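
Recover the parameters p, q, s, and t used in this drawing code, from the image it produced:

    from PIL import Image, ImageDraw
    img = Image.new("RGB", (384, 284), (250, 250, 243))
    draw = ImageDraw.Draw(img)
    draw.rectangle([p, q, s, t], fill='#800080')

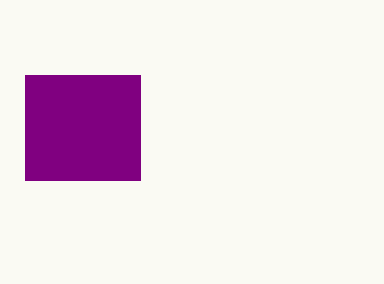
p = 25, q = 75, s = 140, t = 180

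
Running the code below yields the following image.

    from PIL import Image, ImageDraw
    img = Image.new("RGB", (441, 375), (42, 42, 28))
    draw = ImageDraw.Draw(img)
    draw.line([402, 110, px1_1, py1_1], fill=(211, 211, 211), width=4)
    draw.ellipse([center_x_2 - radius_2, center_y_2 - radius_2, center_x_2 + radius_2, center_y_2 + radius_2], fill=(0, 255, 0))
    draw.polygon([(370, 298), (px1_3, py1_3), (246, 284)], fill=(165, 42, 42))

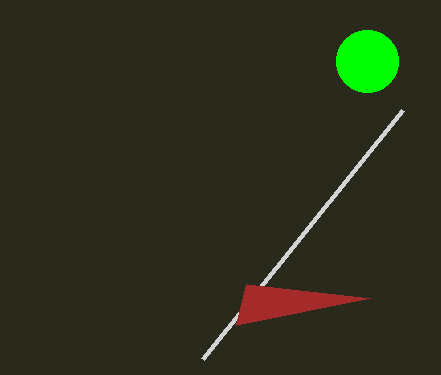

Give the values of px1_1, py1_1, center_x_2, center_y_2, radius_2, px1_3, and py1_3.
px1_1 = 202
py1_1 = 359
center_x_2 = 367
center_y_2 = 61
radius_2 = 31
px1_3 = 236
py1_3 = 325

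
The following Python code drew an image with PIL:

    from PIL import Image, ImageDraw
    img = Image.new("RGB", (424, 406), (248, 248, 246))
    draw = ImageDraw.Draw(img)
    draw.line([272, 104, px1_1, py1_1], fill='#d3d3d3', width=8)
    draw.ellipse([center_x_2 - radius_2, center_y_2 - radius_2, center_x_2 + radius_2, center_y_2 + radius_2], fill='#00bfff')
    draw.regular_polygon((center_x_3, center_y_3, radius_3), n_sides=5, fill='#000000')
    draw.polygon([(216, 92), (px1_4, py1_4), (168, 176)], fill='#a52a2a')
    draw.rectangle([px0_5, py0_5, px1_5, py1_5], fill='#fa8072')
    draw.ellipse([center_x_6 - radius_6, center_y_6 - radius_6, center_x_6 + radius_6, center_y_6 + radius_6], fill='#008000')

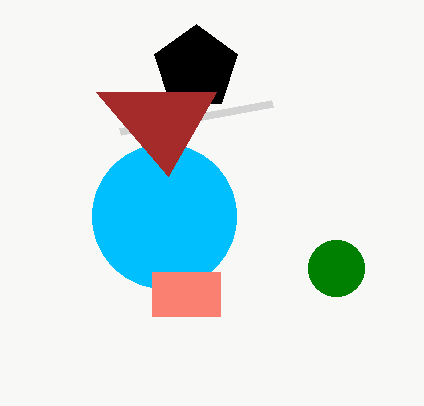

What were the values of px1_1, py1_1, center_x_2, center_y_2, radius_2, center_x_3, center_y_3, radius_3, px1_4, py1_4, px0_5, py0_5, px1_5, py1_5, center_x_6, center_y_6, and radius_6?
px1_1 = 120, py1_1 = 132, center_x_2 = 164, center_y_2 = 216, radius_2 = 72, center_x_3 = 196, center_y_3 = 68, radius_3 = 44, px1_4 = 96, py1_4 = 92, px0_5 = 152, py0_5 = 272, px1_5 = 220, py1_5 = 316, center_x_6 = 336, center_y_6 = 268, radius_6 = 28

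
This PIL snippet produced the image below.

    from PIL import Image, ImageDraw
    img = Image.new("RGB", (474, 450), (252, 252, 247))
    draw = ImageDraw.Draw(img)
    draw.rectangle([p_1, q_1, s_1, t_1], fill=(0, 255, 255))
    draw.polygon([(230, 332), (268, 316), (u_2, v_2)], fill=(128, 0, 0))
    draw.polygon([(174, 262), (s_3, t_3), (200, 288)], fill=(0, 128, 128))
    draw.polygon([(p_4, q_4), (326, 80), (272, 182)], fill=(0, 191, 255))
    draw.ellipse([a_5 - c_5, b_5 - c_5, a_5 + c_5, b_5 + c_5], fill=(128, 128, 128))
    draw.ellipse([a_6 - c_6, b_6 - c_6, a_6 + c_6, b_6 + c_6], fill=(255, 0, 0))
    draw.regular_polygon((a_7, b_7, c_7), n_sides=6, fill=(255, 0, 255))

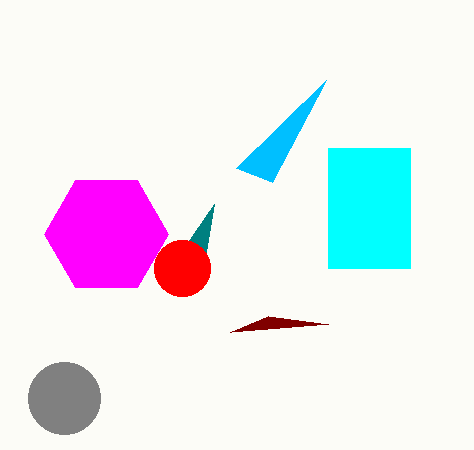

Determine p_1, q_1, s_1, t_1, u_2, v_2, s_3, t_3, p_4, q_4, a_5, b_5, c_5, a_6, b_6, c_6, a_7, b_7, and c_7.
p_1 = 328
q_1 = 148
s_1 = 410
t_1 = 268
u_2 = 328
v_2 = 324
s_3 = 214
t_3 = 204
p_4 = 236
q_4 = 168
a_5 = 64
b_5 = 398
c_5 = 36
a_6 = 182
b_6 = 268
c_6 = 28
a_7 = 106
b_7 = 234
c_7 = 62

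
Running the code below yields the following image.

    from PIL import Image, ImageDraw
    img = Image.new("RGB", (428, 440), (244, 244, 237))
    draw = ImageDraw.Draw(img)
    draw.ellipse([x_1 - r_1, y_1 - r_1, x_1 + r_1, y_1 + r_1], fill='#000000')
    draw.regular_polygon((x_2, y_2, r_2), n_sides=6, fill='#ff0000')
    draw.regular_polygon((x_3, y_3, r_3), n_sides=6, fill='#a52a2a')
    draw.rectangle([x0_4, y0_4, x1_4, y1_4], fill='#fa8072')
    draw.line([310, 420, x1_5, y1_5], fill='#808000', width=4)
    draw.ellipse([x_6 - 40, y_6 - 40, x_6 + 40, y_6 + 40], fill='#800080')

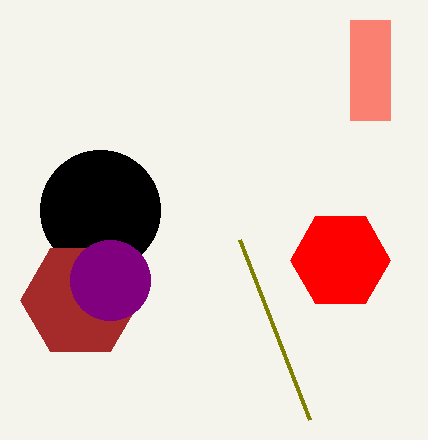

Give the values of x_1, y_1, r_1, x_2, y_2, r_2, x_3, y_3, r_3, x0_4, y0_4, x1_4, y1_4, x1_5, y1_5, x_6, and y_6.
x_1 = 100, y_1 = 210, r_1 = 60, x_2 = 340, y_2 = 260, r_2 = 50, x_3 = 80, y_3 = 300, r_3 = 60, x0_4 = 350, y0_4 = 20, x1_4 = 390, y1_4 = 120, x1_5 = 240, y1_5 = 240, x_6 = 110, y_6 = 280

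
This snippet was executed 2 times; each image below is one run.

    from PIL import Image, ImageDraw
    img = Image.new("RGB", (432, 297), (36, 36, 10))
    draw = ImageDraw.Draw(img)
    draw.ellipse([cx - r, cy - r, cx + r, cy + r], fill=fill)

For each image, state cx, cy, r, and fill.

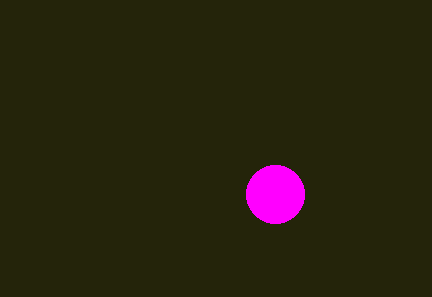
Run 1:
cx = 275, cy = 194, r = 29, fill = 'magenta'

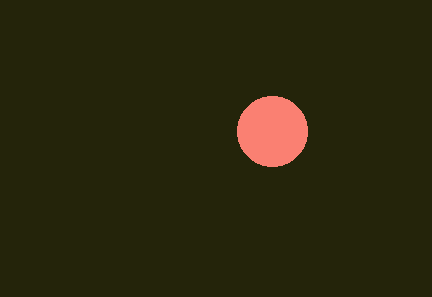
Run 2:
cx = 272, cy = 131, r = 35, fill = 'salmon'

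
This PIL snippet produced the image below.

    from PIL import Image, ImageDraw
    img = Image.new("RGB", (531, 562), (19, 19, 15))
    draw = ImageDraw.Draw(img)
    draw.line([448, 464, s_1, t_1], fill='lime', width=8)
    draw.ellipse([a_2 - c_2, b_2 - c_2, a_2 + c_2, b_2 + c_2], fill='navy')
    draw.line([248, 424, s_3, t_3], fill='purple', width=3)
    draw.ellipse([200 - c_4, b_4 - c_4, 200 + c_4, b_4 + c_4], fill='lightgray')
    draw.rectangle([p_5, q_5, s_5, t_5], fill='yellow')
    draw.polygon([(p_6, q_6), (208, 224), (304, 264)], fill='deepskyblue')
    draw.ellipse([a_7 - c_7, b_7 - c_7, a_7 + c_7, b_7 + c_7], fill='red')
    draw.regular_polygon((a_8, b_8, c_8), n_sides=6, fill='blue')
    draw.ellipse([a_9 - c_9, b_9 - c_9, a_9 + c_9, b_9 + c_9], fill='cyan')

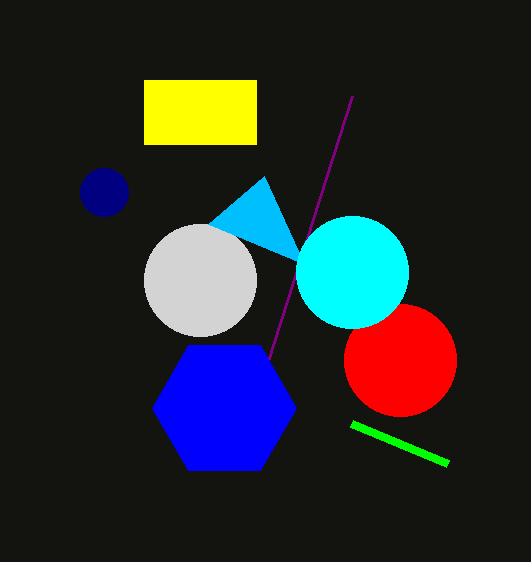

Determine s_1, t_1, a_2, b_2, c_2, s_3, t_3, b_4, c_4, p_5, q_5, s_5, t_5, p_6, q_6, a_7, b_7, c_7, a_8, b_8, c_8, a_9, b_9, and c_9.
s_1 = 352; t_1 = 424; a_2 = 104; b_2 = 192; c_2 = 24; s_3 = 352; t_3 = 96; b_4 = 280; c_4 = 56; p_5 = 144; q_5 = 80; s_5 = 256; t_5 = 144; p_6 = 264; q_6 = 176; a_7 = 400; b_7 = 360; c_7 = 56; a_8 = 224; b_8 = 408; c_8 = 72; a_9 = 352; b_9 = 272; c_9 = 56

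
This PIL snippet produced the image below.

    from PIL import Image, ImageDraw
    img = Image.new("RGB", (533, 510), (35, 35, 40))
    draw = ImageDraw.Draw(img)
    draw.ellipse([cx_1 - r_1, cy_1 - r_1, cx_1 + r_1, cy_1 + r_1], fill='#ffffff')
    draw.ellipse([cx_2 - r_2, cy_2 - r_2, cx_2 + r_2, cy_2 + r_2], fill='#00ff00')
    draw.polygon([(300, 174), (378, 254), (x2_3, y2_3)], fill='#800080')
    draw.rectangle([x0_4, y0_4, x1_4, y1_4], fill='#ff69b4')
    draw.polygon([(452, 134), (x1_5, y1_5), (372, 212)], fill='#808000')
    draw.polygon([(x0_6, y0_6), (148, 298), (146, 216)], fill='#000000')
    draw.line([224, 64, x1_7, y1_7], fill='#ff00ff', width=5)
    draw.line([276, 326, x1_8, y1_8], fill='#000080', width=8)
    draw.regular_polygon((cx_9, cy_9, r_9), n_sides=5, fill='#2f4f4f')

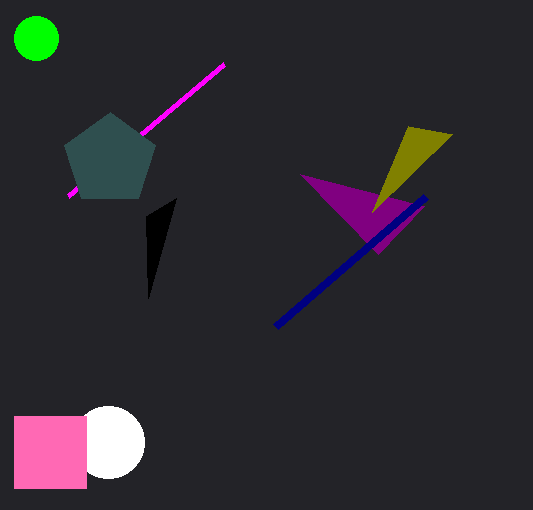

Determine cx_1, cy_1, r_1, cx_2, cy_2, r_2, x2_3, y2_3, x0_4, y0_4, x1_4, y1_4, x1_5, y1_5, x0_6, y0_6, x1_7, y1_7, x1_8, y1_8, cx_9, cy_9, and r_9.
cx_1 = 108; cy_1 = 442; r_1 = 36; cx_2 = 36; cy_2 = 38; r_2 = 22; x2_3 = 424; y2_3 = 206; x0_4 = 14; y0_4 = 416; x1_4 = 86; y1_4 = 488; x1_5 = 408; y1_5 = 126; x0_6 = 176; y0_6 = 198; x1_7 = 68; y1_7 = 196; x1_8 = 426; y1_8 = 196; cx_9 = 110; cy_9 = 160; r_9 = 48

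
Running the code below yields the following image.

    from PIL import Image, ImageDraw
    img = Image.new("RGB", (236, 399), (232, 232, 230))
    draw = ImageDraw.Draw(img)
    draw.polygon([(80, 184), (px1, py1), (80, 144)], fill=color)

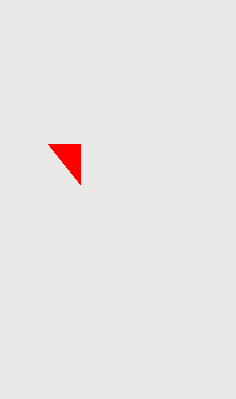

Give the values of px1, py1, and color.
px1 = 48, py1 = 144, color = 'red'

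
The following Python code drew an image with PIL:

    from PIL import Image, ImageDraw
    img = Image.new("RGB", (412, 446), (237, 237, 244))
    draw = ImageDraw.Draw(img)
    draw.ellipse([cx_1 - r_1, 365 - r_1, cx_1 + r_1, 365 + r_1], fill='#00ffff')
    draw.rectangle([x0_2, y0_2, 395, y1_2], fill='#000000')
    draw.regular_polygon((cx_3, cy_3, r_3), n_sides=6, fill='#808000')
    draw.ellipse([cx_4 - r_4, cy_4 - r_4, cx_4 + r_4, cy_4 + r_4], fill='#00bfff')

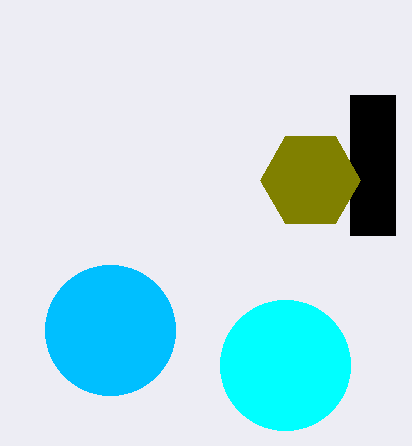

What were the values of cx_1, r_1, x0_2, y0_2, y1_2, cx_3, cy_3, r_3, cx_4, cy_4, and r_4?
cx_1 = 285
r_1 = 65
x0_2 = 350
y0_2 = 95
y1_2 = 235
cx_3 = 310
cy_3 = 180
r_3 = 50
cx_4 = 110
cy_4 = 330
r_4 = 65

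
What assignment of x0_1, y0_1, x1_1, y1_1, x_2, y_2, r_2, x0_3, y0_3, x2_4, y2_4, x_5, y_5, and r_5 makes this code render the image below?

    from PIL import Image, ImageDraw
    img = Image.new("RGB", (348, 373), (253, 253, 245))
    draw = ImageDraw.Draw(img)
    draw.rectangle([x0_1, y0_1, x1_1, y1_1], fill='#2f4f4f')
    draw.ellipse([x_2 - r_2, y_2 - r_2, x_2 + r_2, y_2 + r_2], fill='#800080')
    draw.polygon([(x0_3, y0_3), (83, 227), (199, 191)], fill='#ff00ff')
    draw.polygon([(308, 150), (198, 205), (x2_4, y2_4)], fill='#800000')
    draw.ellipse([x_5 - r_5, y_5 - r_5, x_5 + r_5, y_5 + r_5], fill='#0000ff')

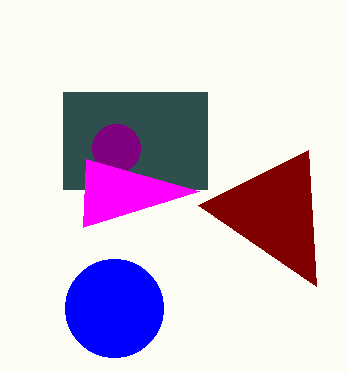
x0_1 = 63
y0_1 = 92
x1_1 = 207
y1_1 = 189
x_2 = 116
y_2 = 148
r_2 = 24
x0_3 = 86
y0_3 = 159
x2_4 = 316
y2_4 = 286
x_5 = 114
y_5 = 308
r_5 = 49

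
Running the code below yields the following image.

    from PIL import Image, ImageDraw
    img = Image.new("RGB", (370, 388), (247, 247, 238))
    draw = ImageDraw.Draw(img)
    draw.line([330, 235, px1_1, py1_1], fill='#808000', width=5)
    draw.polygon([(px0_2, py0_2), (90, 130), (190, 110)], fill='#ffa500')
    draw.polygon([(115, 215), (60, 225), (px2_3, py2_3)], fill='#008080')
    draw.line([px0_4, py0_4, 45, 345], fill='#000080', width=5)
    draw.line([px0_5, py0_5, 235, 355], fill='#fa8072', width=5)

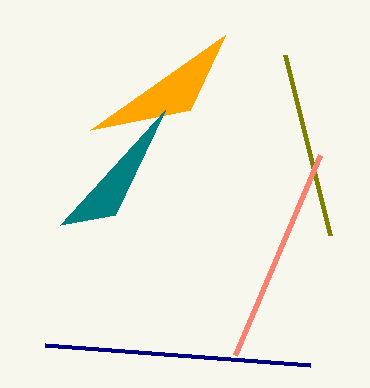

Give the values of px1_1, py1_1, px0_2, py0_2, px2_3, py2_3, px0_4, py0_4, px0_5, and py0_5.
px1_1 = 285
py1_1 = 55
px0_2 = 225
py0_2 = 35
px2_3 = 165
py2_3 = 110
px0_4 = 310
py0_4 = 365
px0_5 = 320
py0_5 = 155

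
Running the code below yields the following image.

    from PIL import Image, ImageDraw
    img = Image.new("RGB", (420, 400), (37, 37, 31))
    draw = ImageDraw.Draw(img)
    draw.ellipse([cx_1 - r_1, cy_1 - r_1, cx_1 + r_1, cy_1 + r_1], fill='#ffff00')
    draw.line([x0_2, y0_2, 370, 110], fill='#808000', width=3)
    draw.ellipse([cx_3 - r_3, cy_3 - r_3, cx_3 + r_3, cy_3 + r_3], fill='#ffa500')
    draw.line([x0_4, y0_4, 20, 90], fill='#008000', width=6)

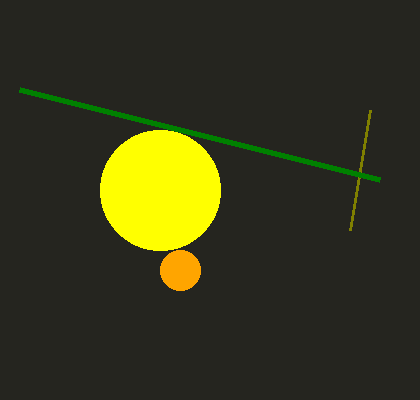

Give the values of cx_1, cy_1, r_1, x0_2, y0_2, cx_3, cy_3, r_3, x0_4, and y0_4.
cx_1 = 160; cy_1 = 190; r_1 = 60; x0_2 = 350; y0_2 = 230; cx_3 = 180; cy_3 = 270; r_3 = 20; x0_4 = 380; y0_4 = 180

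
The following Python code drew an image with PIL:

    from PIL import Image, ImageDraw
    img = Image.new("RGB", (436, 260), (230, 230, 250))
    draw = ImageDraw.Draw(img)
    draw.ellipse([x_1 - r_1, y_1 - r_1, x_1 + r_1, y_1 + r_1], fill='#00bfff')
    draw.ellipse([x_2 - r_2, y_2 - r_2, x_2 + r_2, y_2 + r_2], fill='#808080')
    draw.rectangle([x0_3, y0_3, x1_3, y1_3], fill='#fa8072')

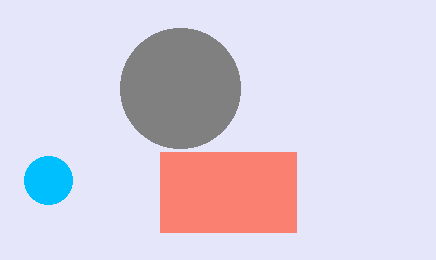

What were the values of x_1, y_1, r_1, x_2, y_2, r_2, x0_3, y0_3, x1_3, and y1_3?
x_1 = 48; y_1 = 180; r_1 = 24; x_2 = 180; y_2 = 88; r_2 = 60; x0_3 = 160; y0_3 = 152; x1_3 = 296; y1_3 = 232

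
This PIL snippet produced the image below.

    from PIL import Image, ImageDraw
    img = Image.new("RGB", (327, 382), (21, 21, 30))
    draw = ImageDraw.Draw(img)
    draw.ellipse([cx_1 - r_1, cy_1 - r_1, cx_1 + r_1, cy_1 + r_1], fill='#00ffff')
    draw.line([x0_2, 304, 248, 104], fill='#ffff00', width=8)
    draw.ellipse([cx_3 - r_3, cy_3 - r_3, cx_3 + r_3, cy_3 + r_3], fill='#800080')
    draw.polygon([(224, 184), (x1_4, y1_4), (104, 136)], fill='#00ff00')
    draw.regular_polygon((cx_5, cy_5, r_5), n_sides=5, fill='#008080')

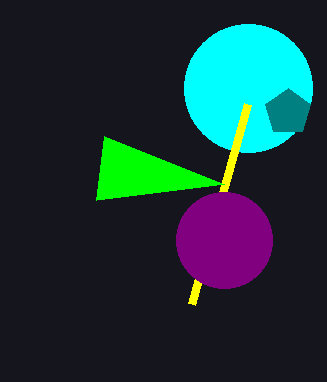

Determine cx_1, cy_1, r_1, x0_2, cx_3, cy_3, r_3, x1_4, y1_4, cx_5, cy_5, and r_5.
cx_1 = 248
cy_1 = 88
r_1 = 64
x0_2 = 192
cx_3 = 224
cy_3 = 240
r_3 = 48
x1_4 = 96
y1_4 = 200
cx_5 = 288
cy_5 = 112
r_5 = 24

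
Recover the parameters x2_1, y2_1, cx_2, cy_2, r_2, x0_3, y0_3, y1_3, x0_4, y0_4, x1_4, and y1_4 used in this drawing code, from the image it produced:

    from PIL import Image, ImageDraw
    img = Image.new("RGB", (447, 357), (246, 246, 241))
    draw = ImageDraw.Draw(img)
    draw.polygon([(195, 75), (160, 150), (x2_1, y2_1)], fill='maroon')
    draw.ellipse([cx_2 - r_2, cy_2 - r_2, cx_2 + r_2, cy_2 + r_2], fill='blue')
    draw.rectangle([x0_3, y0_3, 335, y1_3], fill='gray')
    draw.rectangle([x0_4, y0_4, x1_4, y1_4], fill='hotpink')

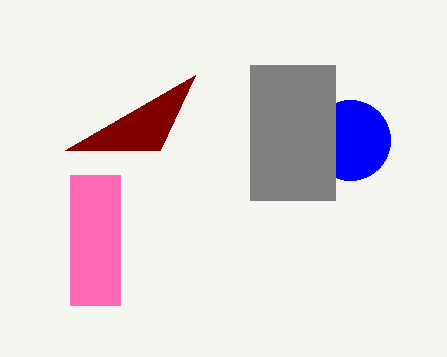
x2_1 = 65, y2_1 = 150, cx_2 = 350, cy_2 = 140, r_2 = 40, x0_3 = 250, y0_3 = 65, y1_3 = 200, x0_4 = 70, y0_4 = 175, x1_4 = 120, y1_4 = 305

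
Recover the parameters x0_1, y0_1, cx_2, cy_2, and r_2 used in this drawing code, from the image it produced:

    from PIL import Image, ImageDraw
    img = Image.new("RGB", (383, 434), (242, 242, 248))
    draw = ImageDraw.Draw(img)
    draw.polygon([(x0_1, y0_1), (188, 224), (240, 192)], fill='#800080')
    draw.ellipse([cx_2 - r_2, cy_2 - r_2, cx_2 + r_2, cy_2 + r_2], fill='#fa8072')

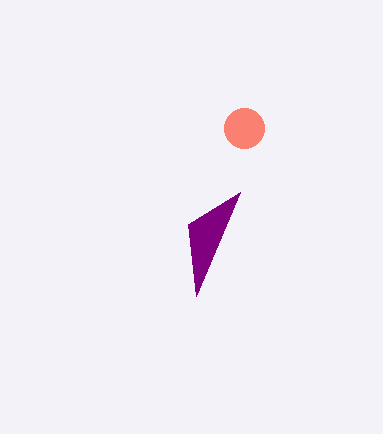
x0_1 = 196; y0_1 = 296; cx_2 = 244; cy_2 = 128; r_2 = 20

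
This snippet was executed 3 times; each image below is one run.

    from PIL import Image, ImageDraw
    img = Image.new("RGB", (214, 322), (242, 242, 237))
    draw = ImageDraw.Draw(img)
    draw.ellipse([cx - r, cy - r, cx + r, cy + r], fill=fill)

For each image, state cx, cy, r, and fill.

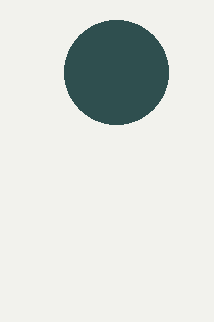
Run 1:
cx = 116
cy = 72
r = 52
fill = 'darkslategray'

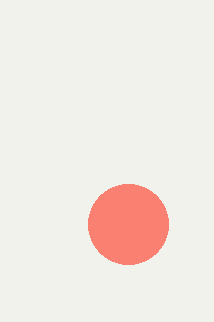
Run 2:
cx = 128; cy = 224; r = 40; fill = 'salmon'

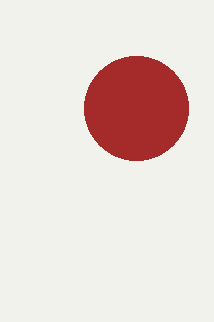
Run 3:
cx = 136; cy = 108; r = 52; fill = 'brown'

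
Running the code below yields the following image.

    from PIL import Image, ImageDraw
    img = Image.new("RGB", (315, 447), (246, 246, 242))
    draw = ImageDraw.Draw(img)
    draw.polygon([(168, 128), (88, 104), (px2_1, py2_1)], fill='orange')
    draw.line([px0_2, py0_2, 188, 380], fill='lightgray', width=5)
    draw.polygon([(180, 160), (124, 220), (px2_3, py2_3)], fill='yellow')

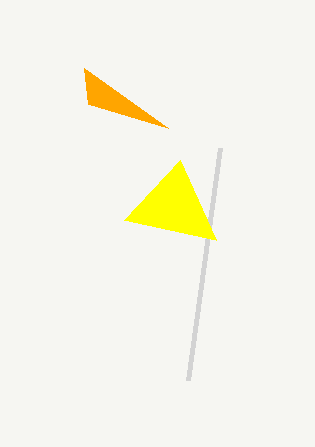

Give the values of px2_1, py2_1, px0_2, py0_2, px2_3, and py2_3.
px2_1 = 84; py2_1 = 68; px0_2 = 220; py0_2 = 148; px2_3 = 216; py2_3 = 240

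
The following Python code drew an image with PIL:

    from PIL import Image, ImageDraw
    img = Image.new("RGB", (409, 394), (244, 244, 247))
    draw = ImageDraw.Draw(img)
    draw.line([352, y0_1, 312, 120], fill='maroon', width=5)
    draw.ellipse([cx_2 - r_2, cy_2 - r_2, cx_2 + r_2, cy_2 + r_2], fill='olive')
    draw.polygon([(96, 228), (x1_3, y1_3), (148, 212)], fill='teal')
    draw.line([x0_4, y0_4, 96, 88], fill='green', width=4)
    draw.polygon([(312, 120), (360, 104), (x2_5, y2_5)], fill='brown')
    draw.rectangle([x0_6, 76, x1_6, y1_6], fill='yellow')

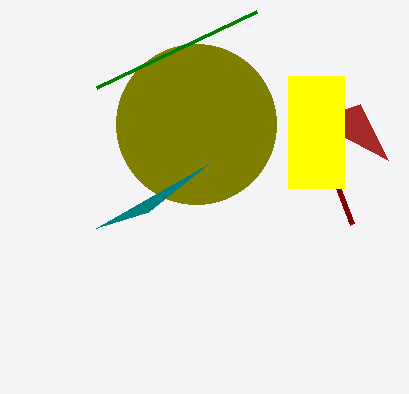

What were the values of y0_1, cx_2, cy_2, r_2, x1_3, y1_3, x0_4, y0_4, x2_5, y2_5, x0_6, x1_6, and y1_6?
y0_1 = 224; cx_2 = 196; cy_2 = 124; r_2 = 80; x1_3 = 208; y1_3 = 164; x0_4 = 256; y0_4 = 12; x2_5 = 388; y2_5 = 160; x0_6 = 288; x1_6 = 344; y1_6 = 188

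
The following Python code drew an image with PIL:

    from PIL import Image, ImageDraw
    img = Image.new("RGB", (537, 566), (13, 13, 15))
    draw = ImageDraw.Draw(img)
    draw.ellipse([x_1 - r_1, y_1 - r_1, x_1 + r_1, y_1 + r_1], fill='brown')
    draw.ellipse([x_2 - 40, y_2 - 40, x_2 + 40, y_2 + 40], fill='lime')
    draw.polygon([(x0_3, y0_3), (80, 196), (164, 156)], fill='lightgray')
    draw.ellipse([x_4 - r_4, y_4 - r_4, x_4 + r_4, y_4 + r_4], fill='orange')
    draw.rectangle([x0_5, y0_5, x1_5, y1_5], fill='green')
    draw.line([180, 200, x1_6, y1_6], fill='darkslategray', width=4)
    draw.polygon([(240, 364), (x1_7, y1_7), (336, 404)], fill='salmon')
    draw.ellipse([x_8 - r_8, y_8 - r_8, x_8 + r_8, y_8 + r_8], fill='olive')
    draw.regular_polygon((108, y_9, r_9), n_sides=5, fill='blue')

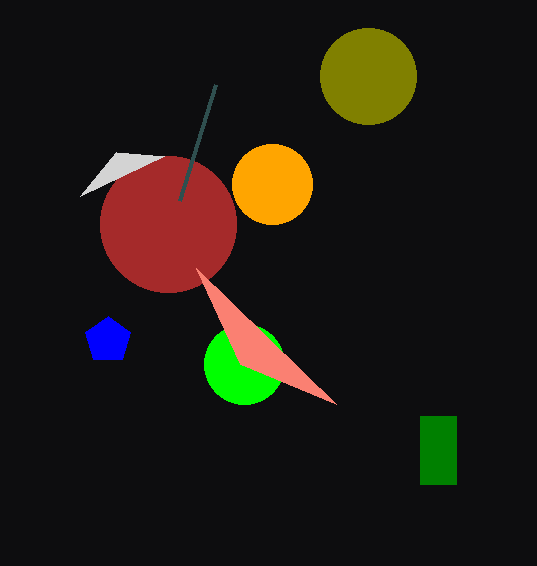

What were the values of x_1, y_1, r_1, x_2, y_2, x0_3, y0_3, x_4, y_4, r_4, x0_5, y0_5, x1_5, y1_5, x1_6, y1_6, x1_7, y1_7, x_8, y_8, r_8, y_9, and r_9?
x_1 = 168
y_1 = 224
r_1 = 68
x_2 = 244
y_2 = 364
x0_3 = 116
y0_3 = 152
x_4 = 272
y_4 = 184
r_4 = 40
x0_5 = 420
y0_5 = 416
x1_5 = 456
y1_5 = 484
x1_6 = 216
y1_6 = 84
x1_7 = 196
y1_7 = 268
x_8 = 368
y_8 = 76
r_8 = 48
y_9 = 340
r_9 = 24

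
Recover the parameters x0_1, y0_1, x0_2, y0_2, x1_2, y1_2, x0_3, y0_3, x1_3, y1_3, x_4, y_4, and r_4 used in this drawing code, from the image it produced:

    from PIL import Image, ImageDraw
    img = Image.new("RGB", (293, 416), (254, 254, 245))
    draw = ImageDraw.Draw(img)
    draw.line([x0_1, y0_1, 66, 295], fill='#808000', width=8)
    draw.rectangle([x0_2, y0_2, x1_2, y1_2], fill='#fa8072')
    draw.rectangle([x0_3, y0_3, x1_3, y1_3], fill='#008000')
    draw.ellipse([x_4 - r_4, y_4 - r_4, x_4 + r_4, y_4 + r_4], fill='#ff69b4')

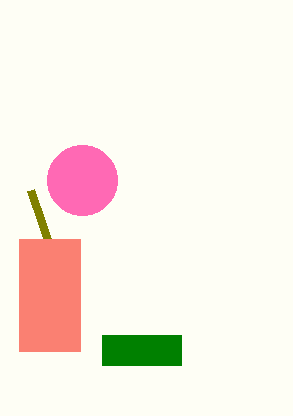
x0_1 = 30, y0_1 = 190, x0_2 = 19, y0_2 = 239, x1_2 = 80, y1_2 = 351, x0_3 = 102, y0_3 = 335, x1_3 = 181, y1_3 = 365, x_4 = 82, y_4 = 180, r_4 = 35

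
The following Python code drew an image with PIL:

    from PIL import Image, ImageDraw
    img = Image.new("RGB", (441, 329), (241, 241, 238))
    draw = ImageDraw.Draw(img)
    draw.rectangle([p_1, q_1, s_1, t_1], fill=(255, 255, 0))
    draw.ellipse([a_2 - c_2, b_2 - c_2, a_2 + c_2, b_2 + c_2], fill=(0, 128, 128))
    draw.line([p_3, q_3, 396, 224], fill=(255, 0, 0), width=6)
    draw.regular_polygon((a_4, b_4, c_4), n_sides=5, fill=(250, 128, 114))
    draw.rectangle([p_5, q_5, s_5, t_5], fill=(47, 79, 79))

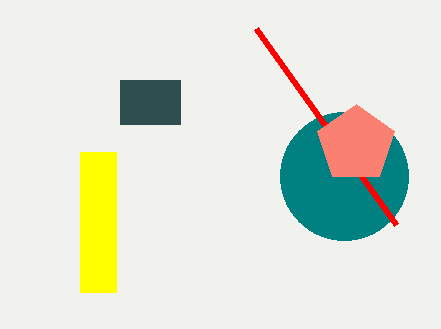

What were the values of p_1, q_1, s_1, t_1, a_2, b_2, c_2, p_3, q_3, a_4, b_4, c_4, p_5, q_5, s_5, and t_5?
p_1 = 80, q_1 = 152, s_1 = 116, t_1 = 292, a_2 = 344, b_2 = 176, c_2 = 64, p_3 = 256, q_3 = 28, a_4 = 356, b_4 = 144, c_4 = 40, p_5 = 120, q_5 = 80, s_5 = 180, t_5 = 124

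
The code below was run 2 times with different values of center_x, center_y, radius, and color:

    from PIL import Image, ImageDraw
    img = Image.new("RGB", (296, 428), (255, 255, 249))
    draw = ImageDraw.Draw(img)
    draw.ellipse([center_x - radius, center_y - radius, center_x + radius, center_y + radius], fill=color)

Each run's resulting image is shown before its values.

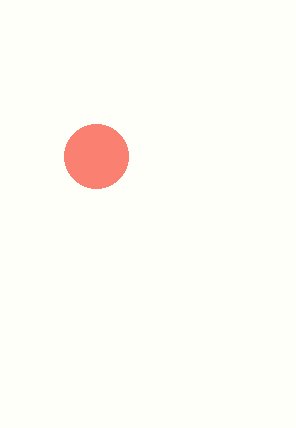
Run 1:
center_x = 96, center_y = 156, radius = 32, color = 'salmon'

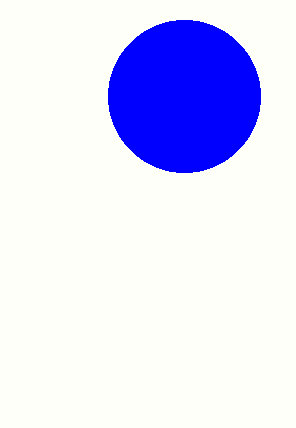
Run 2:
center_x = 184, center_y = 96, radius = 76, color = 'blue'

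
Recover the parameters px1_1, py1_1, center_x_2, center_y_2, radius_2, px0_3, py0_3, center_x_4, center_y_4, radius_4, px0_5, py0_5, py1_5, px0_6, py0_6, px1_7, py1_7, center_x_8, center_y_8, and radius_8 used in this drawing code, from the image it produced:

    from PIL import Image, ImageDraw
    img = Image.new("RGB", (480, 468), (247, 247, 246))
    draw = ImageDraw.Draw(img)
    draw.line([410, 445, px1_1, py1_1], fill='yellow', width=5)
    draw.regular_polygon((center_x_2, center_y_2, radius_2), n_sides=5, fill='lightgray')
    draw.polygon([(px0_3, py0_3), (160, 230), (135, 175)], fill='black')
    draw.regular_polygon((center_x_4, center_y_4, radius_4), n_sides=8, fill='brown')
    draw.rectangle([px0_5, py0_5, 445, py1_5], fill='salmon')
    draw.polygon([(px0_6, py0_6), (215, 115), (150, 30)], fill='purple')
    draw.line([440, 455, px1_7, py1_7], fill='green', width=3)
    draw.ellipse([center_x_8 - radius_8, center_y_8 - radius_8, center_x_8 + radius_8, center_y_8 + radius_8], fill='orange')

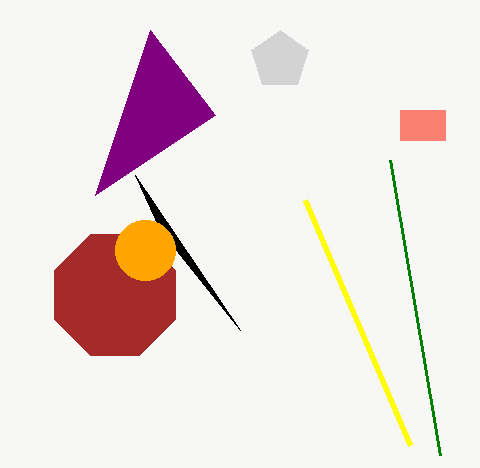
px1_1 = 305
py1_1 = 200
center_x_2 = 280
center_y_2 = 60
radius_2 = 30
px0_3 = 240
py0_3 = 330
center_x_4 = 115
center_y_4 = 295
radius_4 = 65
px0_5 = 400
py0_5 = 110
py1_5 = 140
px0_6 = 95
py0_6 = 195
px1_7 = 390
py1_7 = 160
center_x_8 = 145
center_y_8 = 250
radius_8 = 30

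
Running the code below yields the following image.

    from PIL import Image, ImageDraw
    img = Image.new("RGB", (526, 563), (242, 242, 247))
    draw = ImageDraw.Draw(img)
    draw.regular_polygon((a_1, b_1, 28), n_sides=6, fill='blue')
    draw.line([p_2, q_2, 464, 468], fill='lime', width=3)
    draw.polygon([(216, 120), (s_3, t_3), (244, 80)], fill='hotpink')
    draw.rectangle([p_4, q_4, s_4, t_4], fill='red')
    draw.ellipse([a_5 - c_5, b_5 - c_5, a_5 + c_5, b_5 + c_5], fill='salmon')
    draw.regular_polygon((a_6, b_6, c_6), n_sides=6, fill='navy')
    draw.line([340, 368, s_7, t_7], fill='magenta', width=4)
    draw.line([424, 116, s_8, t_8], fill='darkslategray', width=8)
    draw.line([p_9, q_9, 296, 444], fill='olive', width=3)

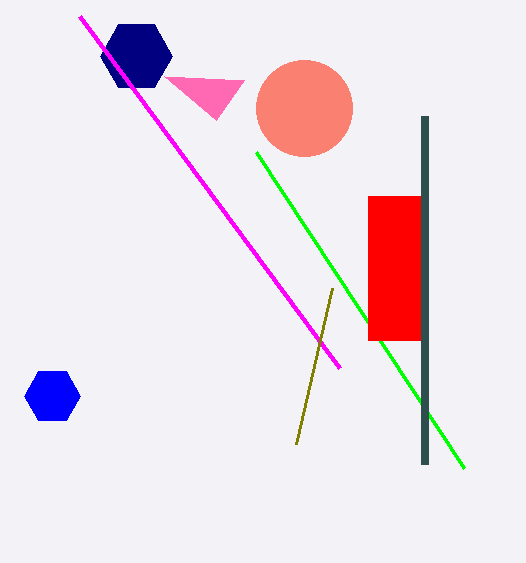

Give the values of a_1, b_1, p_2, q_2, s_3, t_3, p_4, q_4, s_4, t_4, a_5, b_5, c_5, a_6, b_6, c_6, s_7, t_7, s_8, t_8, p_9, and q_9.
a_1 = 52, b_1 = 396, p_2 = 256, q_2 = 152, s_3 = 164, t_3 = 76, p_4 = 368, q_4 = 196, s_4 = 420, t_4 = 340, a_5 = 304, b_5 = 108, c_5 = 48, a_6 = 136, b_6 = 56, c_6 = 36, s_7 = 80, t_7 = 16, s_8 = 424, t_8 = 464, p_9 = 332, q_9 = 288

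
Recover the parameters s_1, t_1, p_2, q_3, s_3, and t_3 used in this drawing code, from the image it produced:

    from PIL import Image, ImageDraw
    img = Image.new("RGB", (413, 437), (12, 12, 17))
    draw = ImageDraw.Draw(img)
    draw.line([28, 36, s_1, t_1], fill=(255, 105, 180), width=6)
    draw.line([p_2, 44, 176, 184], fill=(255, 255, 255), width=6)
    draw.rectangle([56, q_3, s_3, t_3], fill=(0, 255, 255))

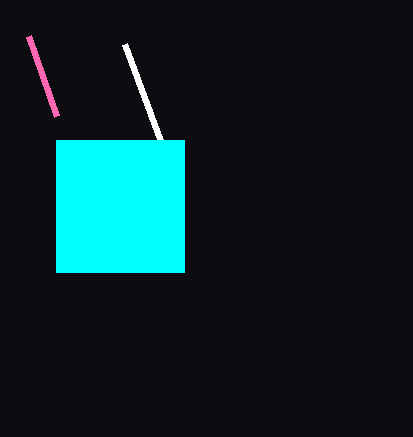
s_1 = 56
t_1 = 116
p_2 = 124
q_3 = 140
s_3 = 184
t_3 = 272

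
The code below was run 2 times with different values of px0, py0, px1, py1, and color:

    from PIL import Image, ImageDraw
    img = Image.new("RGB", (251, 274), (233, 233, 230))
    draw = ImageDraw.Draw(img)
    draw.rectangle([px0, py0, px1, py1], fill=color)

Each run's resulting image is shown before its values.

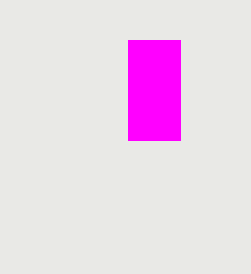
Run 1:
px0 = 128
py0 = 40
px1 = 180
py1 = 140
color = 'magenta'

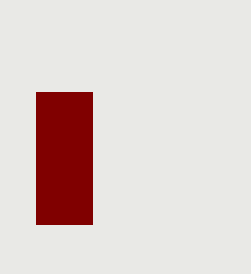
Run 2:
px0 = 36
py0 = 92
px1 = 92
py1 = 224
color = 'maroon'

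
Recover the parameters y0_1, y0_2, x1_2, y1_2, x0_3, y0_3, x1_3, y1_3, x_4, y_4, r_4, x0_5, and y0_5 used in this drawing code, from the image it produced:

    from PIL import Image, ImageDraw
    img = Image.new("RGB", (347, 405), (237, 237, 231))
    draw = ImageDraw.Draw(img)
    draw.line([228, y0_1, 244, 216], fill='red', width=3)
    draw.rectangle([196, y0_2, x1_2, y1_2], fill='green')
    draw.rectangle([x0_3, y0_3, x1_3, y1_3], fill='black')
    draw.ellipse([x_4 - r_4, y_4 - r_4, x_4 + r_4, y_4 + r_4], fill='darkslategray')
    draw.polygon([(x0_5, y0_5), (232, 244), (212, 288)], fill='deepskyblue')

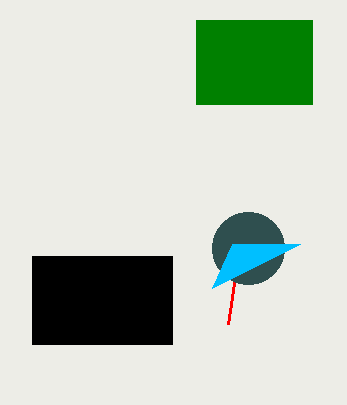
y0_1 = 324; y0_2 = 20; x1_2 = 312; y1_2 = 104; x0_3 = 32; y0_3 = 256; x1_3 = 172; y1_3 = 344; x_4 = 248; y_4 = 248; r_4 = 36; x0_5 = 300; y0_5 = 244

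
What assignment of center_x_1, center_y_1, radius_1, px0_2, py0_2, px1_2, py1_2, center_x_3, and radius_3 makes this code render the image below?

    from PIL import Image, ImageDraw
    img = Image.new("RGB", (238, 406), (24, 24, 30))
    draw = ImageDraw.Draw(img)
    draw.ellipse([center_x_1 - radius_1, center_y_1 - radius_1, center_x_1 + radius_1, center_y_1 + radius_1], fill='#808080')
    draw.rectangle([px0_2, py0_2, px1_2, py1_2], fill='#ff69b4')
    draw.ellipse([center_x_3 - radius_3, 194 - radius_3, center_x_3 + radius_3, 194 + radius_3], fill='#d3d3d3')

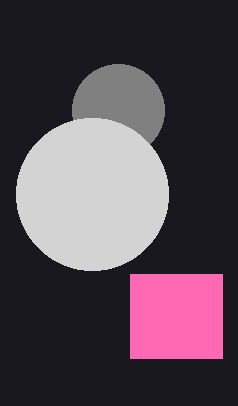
center_x_1 = 118, center_y_1 = 110, radius_1 = 46, px0_2 = 130, py0_2 = 274, px1_2 = 222, py1_2 = 358, center_x_3 = 92, radius_3 = 76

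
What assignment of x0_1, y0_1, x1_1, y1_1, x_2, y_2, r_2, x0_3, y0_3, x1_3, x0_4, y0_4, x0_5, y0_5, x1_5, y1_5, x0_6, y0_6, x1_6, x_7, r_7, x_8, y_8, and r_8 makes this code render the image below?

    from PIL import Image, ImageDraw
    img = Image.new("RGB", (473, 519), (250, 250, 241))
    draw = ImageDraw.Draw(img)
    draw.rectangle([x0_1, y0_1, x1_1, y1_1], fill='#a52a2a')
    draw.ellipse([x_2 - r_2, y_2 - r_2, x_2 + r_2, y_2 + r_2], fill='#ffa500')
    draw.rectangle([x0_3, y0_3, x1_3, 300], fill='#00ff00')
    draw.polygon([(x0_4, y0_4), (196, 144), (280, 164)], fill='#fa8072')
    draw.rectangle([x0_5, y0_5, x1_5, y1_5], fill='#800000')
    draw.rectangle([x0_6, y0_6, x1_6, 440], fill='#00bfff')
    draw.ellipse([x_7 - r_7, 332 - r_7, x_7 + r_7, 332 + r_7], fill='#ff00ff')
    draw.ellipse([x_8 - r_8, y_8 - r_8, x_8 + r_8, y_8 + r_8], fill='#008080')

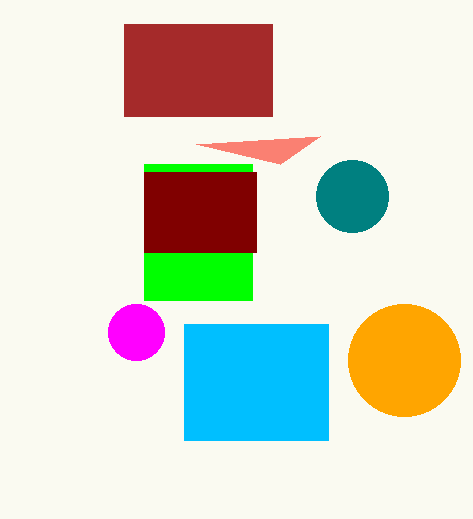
x0_1 = 124
y0_1 = 24
x1_1 = 272
y1_1 = 116
x_2 = 404
y_2 = 360
r_2 = 56
x0_3 = 144
y0_3 = 164
x1_3 = 252
x0_4 = 320
y0_4 = 136
x0_5 = 144
y0_5 = 172
x1_5 = 256
y1_5 = 252
x0_6 = 184
y0_6 = 324
x1_6 = 328
x_7 = 136
r_7 = 28
x_8 = 352
y_8 = 196
r_8 = 36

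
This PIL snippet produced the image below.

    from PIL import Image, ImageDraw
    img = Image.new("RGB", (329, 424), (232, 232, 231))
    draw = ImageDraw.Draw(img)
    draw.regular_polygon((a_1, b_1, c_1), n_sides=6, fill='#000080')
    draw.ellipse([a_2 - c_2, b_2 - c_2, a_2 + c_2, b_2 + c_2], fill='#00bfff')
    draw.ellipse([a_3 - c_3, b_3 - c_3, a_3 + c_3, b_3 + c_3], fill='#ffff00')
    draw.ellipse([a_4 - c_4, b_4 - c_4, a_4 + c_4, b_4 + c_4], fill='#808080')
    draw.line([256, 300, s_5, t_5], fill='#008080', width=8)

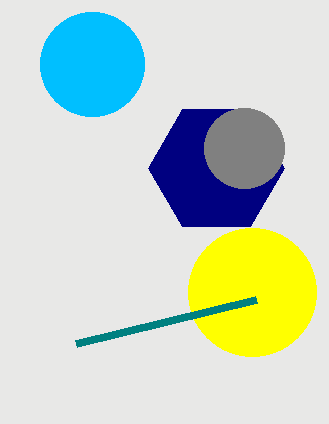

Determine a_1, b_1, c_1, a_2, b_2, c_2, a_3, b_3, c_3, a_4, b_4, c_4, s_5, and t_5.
a_1 = 216
b_1 = 168
c_1 = 68
a_2 = 92
b_2 = 64
c_2 = 52
a_3 = 252
b_3 = 292
c_3 = 64
a_4 = 244
b_4 = 148
c_4 = 40
s_5 = 76
t_5 = 344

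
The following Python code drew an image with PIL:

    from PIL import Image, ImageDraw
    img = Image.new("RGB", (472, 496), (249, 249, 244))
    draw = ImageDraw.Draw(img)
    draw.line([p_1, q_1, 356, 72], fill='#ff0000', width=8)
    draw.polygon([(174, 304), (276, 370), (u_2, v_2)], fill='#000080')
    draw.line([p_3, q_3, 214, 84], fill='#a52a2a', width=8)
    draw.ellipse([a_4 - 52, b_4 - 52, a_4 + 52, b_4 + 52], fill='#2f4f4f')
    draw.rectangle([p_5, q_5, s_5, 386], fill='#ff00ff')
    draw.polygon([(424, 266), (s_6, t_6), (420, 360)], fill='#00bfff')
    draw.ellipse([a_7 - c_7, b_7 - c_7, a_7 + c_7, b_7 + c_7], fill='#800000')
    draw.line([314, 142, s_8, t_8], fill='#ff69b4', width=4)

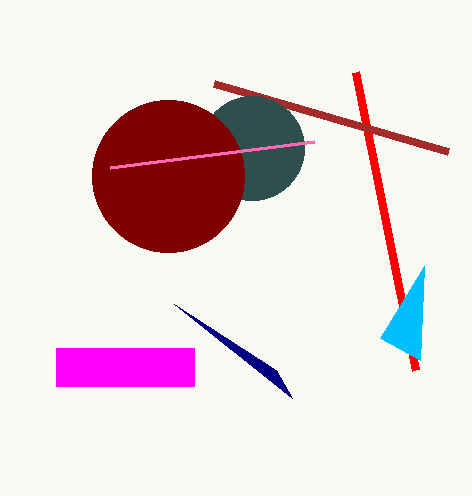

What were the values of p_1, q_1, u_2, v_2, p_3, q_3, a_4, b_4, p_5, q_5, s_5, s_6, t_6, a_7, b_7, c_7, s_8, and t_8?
p_1 = 416; q_1 = 370; u_2 = 292; v_2 = 398; p_3 = 448; q_3 = 152; a_4 = 252; b_4 = 148; p_5 = 56; q_5 = 348; s_5 = 194; s_6 = 380; t_6 = 338; a_7 = 168; b_7 = 176; c_7 = 76; s_8 = 110; t_8 = 168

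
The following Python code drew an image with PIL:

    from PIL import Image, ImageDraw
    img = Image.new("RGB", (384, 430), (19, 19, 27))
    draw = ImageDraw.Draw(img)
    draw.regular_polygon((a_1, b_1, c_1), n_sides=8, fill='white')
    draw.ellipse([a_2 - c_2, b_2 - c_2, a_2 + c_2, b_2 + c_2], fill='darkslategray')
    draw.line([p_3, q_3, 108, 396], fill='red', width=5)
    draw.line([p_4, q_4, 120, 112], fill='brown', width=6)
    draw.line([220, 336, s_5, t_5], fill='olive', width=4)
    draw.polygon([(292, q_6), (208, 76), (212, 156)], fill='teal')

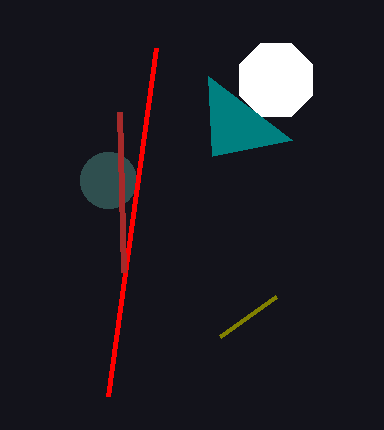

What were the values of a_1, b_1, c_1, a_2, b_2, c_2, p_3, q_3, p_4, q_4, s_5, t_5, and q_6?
a_1 = 276; b_1 = 80; c_1 = 40; a_2 = 108; b_2 = 180; c_2 = 28; p_3 = 156; q_3 = 48; p_4 = 124; q_4 = 272; s_5 = 276; t_5 = 296; q_6 = 140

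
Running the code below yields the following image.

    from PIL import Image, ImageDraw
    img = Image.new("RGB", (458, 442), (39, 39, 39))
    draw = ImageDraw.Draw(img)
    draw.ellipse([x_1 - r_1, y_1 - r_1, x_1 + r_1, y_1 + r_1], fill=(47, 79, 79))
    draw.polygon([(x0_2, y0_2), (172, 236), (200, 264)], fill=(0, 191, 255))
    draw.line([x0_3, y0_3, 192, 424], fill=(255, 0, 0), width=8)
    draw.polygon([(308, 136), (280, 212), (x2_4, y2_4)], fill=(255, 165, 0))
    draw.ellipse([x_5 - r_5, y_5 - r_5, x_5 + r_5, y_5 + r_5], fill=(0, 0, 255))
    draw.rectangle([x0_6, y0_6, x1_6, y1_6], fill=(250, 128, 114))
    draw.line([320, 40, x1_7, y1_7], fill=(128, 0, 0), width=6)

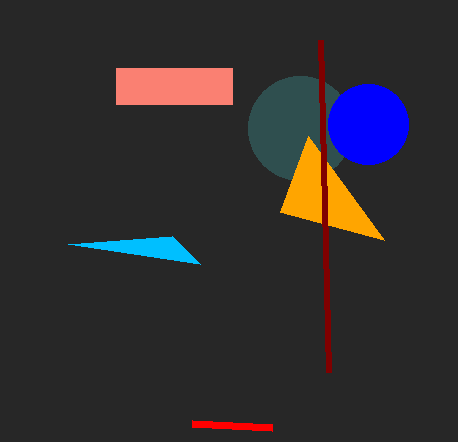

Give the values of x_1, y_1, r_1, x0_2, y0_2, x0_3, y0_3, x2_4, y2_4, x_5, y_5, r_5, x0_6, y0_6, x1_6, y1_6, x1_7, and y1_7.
x_1 = 300; y_1 = 128; r_1 = 52; x0_2 = 68; y0_2 = 244; x0_3 = 272; y0_3 = 428; x2_4 = 384; y2_4 = 240; x_5 = 368; y_5 = 124; r_5 = 40; x0_6 = 116; y0_6 = 68; x1_6 = 232; y1_6 = 104; x1_7 = 328; y1_7 = 372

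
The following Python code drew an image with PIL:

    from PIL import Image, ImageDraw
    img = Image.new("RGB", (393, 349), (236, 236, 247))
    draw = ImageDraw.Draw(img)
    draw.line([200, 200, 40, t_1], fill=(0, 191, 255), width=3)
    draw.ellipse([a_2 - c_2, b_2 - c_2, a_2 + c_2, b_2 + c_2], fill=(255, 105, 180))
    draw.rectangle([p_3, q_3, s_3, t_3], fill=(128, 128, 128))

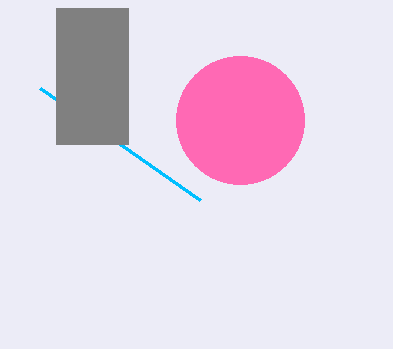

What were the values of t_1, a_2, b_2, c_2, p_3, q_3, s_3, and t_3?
t_1 = 88, a_2 = 240, b_2 = 120, c_2 = 64, p_3 = 56, q_3 = 8, s_3 = 128, t_3 = 144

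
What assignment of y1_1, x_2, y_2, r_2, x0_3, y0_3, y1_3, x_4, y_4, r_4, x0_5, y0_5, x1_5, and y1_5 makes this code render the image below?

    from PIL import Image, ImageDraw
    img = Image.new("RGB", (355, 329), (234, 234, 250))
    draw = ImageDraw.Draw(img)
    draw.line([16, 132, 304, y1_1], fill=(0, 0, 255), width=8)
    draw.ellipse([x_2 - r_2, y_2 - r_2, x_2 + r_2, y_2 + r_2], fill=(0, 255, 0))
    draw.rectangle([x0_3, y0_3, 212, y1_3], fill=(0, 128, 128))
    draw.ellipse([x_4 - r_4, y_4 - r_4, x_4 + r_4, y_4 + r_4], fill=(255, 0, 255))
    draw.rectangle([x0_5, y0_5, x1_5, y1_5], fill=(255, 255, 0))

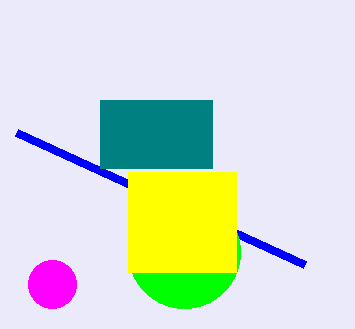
y1_1 = 264
x_2 = 184
y_2 = 252
r_2 = 56
x0_3 = 100
y0_3 = 100
y1_3 = 168
x_4 = 52
y_4 = 284
r_4 = 24
x0_5 = 128
y0_5 = 172
x1_5 = 236
y1_5 = 272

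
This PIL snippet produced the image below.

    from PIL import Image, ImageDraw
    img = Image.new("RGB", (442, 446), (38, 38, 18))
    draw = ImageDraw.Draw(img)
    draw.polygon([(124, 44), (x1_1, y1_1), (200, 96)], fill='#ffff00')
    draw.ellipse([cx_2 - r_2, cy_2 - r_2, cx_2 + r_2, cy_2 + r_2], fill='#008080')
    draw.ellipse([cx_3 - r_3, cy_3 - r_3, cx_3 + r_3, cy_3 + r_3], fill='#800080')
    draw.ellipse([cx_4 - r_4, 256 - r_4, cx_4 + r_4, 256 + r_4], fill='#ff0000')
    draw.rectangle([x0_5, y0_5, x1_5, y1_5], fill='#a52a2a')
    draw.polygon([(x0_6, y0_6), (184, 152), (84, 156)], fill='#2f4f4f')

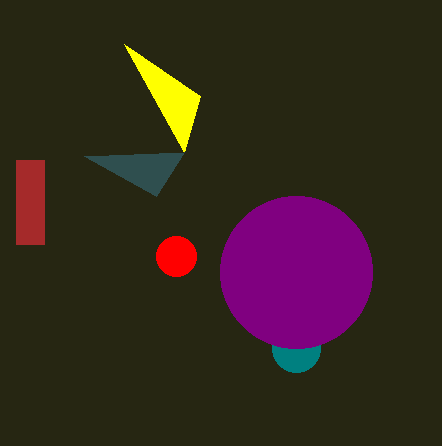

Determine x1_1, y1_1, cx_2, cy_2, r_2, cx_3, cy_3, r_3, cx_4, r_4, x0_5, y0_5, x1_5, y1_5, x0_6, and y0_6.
x1_1 = 184, y1_1 = 152, cx_2 = 296, cy_2 = 348, r_2 = 24, cx_3 = 296, cy_3 = 272, r_3 = 76, cx_4 = 176, r_4 = 20, x0_5 = 16, y0_5 = 160, x1_5 = 44, y1_5 = 244, x0_6 = 156, y0_6 = 196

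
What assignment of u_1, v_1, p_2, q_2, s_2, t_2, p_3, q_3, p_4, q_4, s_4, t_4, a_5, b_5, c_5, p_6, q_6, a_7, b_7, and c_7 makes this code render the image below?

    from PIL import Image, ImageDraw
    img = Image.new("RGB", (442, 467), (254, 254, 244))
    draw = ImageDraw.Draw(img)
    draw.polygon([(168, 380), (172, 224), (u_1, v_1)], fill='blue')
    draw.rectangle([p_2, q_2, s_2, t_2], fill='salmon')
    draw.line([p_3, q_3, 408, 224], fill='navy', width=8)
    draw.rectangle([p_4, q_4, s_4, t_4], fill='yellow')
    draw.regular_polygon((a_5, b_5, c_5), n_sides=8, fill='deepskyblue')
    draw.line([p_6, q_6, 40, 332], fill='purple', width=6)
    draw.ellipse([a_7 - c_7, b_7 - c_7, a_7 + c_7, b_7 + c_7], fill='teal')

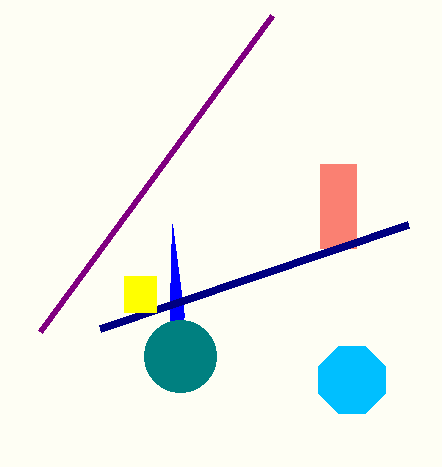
u_1 = 184
v_1 = 316
p_2 = 320
q_2 = 164
s_2 = 356
t_2 = 248
p_3 = 100
q_3 = 328
p_4 = 124
q_4 = 276
s_4 = 156
t_4 = 312
a_5 = 352
b_5 = 380
c_5 = 36
p_6 = 272
q_6 = 16
a_7 = 180
b_7 = 356
c_7 = 36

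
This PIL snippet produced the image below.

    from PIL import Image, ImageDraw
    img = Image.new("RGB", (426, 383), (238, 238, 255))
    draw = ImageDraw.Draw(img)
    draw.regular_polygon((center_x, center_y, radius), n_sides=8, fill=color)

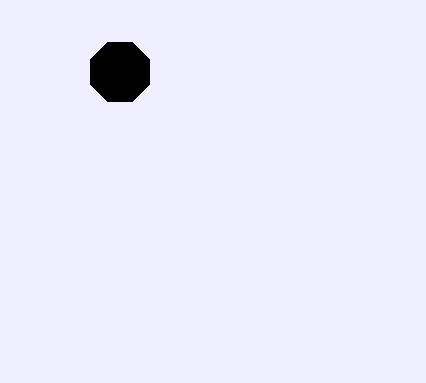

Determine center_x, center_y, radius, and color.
center_x = 120; center_y = 72; radius = 32; color = 'black'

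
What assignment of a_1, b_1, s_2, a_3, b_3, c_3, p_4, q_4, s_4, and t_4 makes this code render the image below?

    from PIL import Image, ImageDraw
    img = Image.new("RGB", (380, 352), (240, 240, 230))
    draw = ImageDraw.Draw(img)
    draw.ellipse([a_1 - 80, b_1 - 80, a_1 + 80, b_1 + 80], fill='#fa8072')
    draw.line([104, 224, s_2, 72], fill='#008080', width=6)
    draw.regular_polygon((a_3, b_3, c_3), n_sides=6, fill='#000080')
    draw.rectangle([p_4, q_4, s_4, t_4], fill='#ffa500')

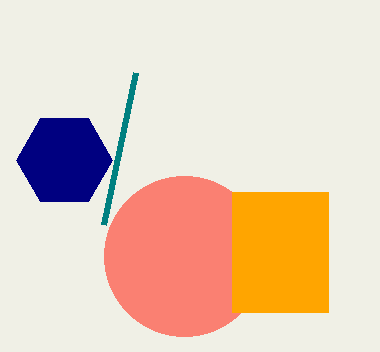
a_1 = 184; b_1 = 256; s_2 = 136; a_3 = 64; b_3 = 160; c_3 = 48; p_4 = 232; q_4 = 192; s_4 = 328; t_4 = 312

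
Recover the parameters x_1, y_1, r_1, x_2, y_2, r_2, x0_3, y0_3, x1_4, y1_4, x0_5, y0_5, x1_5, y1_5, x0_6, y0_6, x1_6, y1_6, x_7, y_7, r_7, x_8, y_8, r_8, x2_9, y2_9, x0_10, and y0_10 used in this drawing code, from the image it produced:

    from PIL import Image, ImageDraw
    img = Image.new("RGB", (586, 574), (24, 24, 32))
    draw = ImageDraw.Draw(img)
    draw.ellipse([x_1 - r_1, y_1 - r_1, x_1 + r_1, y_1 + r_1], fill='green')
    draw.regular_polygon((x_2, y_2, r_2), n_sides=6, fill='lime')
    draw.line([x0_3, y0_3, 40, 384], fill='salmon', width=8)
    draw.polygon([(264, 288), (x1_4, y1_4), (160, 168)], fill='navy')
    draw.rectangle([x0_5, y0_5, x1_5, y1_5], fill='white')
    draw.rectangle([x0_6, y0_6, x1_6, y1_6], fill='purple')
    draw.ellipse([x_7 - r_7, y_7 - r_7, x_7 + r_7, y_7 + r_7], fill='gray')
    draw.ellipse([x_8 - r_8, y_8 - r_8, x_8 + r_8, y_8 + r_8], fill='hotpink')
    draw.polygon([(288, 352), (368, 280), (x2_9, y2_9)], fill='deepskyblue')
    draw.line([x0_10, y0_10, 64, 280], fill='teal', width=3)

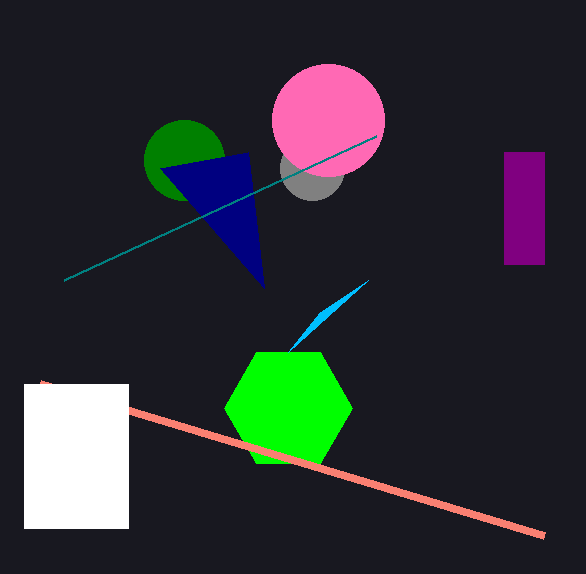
x_1 = 184; y_1 = 160; r_1 = 40; x_2 = 288; y_2 = 408; r_2 = 64; x0_3 = 544; y0_3 = 536; x1_4 = 248; y1_4 = 152; x0_5 = 24; y0_5 = 384; x1_5 = 128; y1_5 = 528; x0_6 = 504; y0_6 = 152; x1_6 = 544; y1_6 = 264; x_7 = 312; y_7 = 168; r_7 = 32; x_8 = 328; y_8 = 120; r_8 = 56; x2_9 = 320; y2_9 = 312; x0_10 = 376; y0_10 = 136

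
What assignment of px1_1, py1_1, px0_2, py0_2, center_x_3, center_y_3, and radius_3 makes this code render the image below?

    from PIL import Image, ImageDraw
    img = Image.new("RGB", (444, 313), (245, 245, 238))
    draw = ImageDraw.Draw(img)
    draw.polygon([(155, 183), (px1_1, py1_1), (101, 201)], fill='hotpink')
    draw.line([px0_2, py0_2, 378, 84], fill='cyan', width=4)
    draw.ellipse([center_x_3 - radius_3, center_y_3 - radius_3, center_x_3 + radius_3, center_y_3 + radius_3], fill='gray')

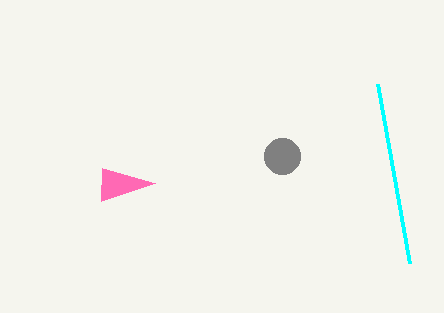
px1_1 = 102; py1_1 = 168; px0_2 = 410; py0_2 = 263; center_x_3 = 282; center_y_3 = 156; radius_3 = 18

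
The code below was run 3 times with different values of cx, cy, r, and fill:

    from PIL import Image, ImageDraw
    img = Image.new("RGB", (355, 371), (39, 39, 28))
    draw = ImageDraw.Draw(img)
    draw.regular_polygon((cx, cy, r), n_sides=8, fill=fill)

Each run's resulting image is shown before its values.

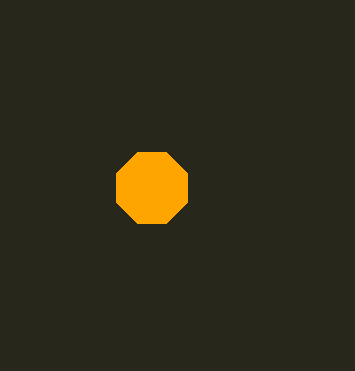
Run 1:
cx = 152; cy = 188; r = 38; fill = 'orange'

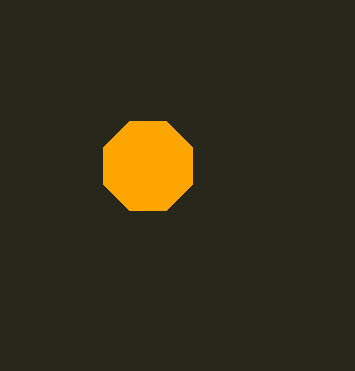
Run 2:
cx = 148
cy = 166
r = 48
fill = 'orange'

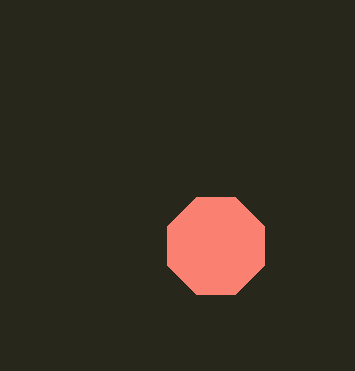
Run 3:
cx = 216; cy = 246; r = 52; fill = 'salmon'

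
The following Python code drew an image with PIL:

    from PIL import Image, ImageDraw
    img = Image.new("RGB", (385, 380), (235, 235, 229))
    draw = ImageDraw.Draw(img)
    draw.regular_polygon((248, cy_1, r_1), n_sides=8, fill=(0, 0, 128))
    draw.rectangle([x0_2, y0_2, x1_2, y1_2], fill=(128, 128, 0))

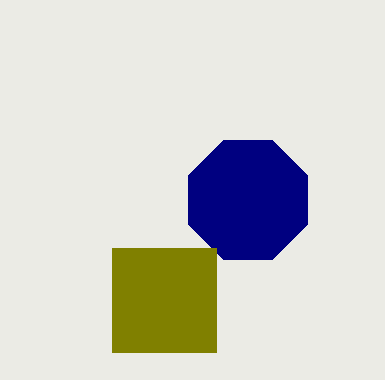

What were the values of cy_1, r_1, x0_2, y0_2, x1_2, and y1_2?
cy_1 = 200
r_1 = 64
x0_2 = 112
y0_2 = 248
x1_2 = 216
y1_2 = 352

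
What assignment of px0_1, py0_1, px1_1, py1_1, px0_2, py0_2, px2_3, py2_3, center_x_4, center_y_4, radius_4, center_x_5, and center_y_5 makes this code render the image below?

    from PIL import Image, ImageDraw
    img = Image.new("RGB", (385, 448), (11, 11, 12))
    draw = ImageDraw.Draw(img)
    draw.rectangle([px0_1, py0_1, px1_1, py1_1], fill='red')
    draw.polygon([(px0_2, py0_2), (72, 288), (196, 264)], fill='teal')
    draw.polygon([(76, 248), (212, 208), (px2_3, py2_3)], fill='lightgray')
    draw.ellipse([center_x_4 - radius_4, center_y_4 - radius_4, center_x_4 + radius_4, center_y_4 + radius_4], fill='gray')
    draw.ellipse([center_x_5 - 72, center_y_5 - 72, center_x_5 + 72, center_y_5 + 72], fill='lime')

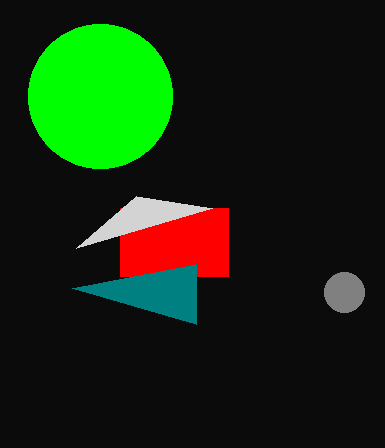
px0_1 = 120
py0_1 = 208
px1_1 = 228
py1_1 = 276
px0_2 = 196
py0_2 = 324
px2_3 = 136
py2_3 = 196
center_x_4 = 344
center_y_4 = 292
radius_4 = 20
center_x_5 = 100
center_y_5 = 96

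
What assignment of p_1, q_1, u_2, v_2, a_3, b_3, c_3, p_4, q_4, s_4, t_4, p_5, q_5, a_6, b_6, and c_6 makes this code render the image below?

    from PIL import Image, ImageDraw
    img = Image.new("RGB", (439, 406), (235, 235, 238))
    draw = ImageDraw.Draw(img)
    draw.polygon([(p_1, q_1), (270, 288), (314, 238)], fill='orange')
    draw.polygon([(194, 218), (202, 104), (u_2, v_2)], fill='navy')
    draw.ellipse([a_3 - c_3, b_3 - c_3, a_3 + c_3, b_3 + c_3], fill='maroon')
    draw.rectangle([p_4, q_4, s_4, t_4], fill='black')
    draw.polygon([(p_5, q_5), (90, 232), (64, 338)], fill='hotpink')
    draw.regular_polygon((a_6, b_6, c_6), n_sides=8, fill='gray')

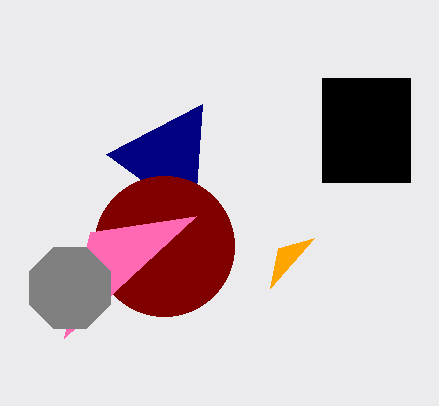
p_1 = 278; q_1 = 248; u_2 = 106; v_2 = 154; a_3 = 164; b_3 = 246; c_3 = 70; p_4 = 322; q_4 = 78; s_4 = 410; t_4 = 182; p_5 = 196; q_5 = 216; a_6 = 70; b_6 = 288; c_6 = 44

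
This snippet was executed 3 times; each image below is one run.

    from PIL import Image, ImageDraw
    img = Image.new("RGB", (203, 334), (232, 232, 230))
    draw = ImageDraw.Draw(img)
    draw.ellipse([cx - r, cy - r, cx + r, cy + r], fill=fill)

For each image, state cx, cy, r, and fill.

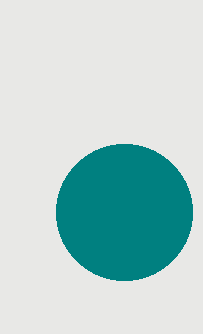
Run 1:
cx = 124; cy = 212; r = 68; fill = 'teal'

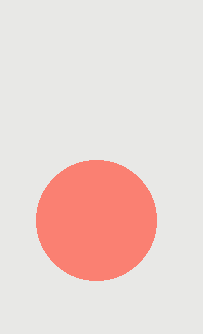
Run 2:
cx = 96
cy = 220
r = 60
fill = 'salmon'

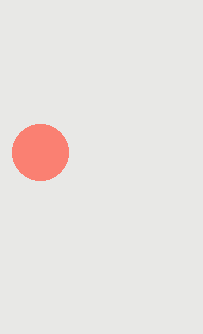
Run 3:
cx = 40
cy = 152
r = 28
fill = 'salmon'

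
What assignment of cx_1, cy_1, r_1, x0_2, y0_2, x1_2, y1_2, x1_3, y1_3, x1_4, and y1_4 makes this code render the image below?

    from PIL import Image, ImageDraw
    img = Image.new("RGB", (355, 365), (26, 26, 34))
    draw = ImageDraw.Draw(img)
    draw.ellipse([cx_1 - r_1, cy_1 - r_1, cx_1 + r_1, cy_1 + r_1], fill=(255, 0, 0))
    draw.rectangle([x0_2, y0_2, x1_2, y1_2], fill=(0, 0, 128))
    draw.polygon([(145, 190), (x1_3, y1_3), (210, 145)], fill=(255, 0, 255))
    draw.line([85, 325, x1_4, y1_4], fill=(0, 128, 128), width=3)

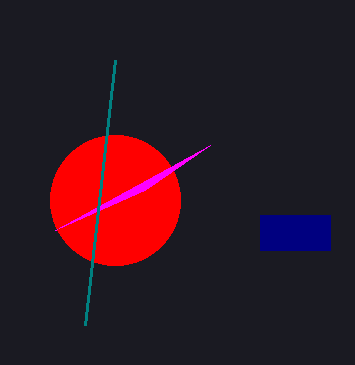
cx_1 = 115; cy_1 = 200; r_1 = 65; x0_2 = 260; y0_2 = 215; x1_2 = 330; y1_2 = 250; x1_3 = 55; y1_3 = 230; x1_4 = 115; y1_4 = 60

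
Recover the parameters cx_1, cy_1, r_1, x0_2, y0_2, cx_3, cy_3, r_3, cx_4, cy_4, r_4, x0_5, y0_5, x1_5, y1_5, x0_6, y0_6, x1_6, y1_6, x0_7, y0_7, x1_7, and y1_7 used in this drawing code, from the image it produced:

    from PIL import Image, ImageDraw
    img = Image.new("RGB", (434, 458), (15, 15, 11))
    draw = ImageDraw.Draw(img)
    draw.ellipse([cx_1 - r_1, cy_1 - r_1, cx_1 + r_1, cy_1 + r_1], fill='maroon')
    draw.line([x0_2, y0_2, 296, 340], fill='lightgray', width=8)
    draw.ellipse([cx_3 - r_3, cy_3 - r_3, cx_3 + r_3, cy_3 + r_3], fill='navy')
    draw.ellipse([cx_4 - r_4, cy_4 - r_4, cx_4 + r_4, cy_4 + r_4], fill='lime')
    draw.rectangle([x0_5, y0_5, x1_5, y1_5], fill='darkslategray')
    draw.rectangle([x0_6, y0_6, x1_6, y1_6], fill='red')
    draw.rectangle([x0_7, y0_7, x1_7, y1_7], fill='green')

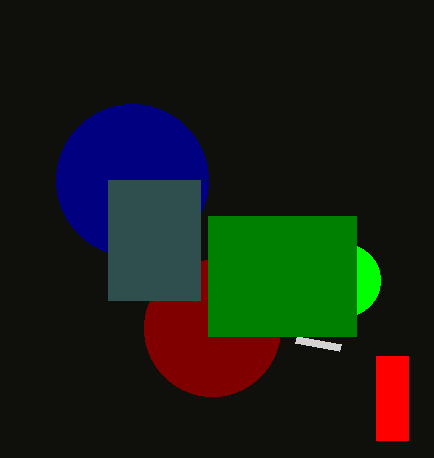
cx_1 = 212; cy_1 = 328; r_1 = 68; x0_2 = 340; y0_2 = 348; cx_3 = 132; cy_3 = 180; r_3 = 76; cx_4 = 344; cy_4 = 280; r_4 = 36; x0_5 = 108; y0_5 = 180; x1_5 = 200; y1_5 = 300; x0_6 = 376; y0_6 = 356; x1_6 = 408; y1_6 = 440; x0_7 = 208; y0_7 = 216; x1_7 = 356; y1_7 = 336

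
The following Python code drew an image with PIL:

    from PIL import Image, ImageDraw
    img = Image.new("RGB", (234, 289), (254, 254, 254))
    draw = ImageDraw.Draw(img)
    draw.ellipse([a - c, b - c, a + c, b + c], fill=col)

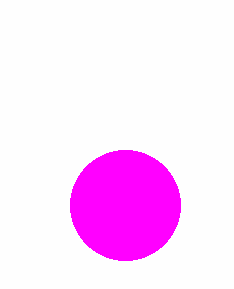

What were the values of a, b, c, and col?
a = 125
b = 205
c = 55
col = 'magenta'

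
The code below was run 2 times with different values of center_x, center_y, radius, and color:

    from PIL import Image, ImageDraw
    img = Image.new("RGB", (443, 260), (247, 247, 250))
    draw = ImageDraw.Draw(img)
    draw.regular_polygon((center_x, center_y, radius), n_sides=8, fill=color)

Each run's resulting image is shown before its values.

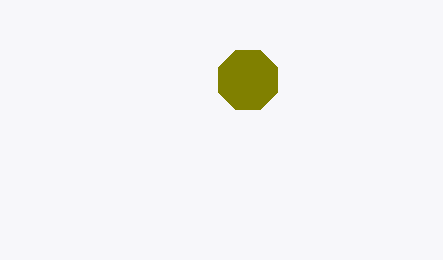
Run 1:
center_x = 248
center_y = 80
radius = 32
color = 'olive'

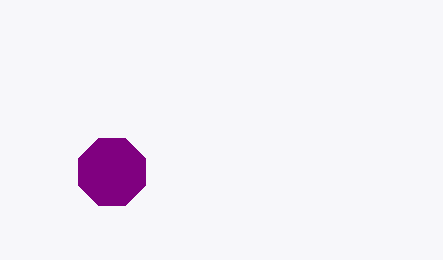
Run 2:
center_x = 112
center_y = 172
radius = 36
color = 'purple'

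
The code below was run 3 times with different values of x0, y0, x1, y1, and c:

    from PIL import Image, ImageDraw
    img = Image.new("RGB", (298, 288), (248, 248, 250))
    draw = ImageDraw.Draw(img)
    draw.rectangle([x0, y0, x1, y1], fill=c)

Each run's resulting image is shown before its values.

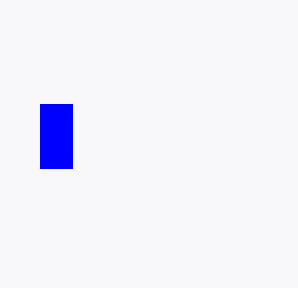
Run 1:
x0 = 40
y0 = 104
x1 = 72
y1 = 168
c = 'blue'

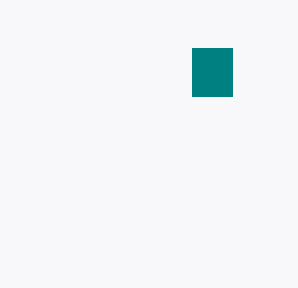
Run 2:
x0 = 192, y0 = 48, x1 = 232, y1 = 96, c = 'teal'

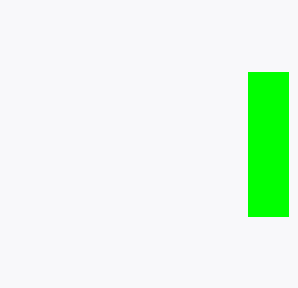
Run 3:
x0 = 248, y0 = 72, x1 = 288, y1 = 216, c = 'lime'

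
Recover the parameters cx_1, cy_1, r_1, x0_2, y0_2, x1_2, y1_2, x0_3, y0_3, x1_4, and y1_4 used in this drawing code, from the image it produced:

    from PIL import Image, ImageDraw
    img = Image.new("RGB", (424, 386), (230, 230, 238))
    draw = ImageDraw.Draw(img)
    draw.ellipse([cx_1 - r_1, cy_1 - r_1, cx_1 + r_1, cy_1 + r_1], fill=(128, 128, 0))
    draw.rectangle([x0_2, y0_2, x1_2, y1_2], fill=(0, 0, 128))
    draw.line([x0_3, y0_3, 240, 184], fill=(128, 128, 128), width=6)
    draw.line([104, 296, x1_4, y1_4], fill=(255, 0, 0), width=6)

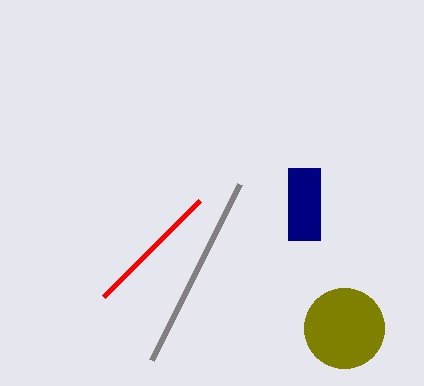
cx_1 = 344
cy_1 = 328
r_1 = 40
x0_2 = 288
y0_2 = 168
x1_2 = 320
y1_2 = 240
x0_3 = 152
y0_3 = 360
x1_4 = 200
y1_4 = 200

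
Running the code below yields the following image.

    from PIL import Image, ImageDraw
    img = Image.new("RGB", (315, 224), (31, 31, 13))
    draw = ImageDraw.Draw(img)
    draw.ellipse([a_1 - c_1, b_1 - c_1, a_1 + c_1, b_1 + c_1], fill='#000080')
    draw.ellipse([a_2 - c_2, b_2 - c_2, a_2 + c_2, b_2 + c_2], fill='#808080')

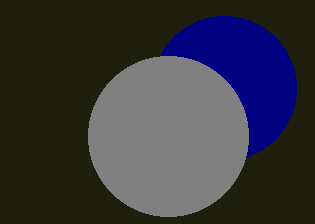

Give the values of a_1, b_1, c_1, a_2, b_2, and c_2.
a_1 = 224, b_1 = 88, c_1 = 72, a_2 = 168, b_2 = 136, c_2 = 80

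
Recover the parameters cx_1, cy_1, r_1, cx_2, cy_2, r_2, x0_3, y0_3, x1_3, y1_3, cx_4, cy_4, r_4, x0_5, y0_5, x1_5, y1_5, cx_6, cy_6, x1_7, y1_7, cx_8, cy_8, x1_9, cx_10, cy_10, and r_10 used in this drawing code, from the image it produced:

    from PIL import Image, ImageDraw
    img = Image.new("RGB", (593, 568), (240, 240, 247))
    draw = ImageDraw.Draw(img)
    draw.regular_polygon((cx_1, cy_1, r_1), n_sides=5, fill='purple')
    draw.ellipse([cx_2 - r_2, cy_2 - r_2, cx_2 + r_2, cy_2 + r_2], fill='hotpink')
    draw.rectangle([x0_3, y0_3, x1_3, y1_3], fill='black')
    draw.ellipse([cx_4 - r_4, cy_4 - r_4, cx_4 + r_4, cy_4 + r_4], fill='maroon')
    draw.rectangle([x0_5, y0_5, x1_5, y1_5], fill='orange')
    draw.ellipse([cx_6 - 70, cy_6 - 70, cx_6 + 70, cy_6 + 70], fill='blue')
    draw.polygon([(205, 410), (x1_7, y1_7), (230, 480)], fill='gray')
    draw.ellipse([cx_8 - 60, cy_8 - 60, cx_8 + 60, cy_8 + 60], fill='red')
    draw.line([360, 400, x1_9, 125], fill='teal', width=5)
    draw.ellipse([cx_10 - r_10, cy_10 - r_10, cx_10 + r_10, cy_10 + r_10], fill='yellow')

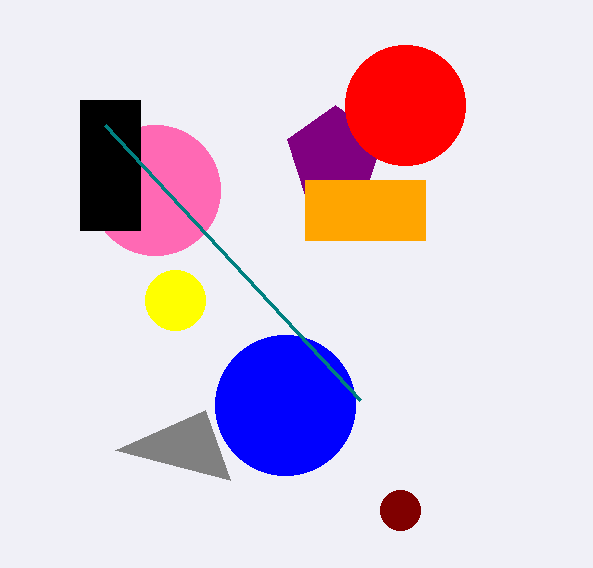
cx_1 = 335
cy_1 = 155
r_1 = 50
cx_2 = 155
cy_2 = 190
r_2 = 65
x0_3 = 80
y0_3 = 100
x1_3 = 140
y1_3 = 230
cx_4 = 400
cy_4 = 510
r_4 = 20
x0_5 = 305
y0_5 = 180
x1_5 = 425
y1_5 = 240
cx_6 = 285
cy_6 = 405
x1_7 = 115
y1_7 = 450
cx_8 = 405
cy_8 = 105
x1_9 = 105
cx_10 = 175
cy_10 = 300
r_10 = 30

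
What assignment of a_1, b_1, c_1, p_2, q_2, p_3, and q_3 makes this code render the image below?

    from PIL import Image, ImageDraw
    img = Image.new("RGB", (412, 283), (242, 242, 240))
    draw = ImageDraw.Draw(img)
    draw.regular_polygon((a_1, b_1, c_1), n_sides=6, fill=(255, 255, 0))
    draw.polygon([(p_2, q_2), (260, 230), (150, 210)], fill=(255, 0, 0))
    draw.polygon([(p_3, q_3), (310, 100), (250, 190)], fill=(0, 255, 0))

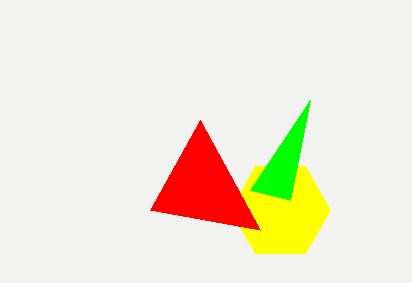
a_1 = 280, b_1 = 210, c_1 = 50, p_2 = 200, q_2 = 120, p_3 = 290, q_3 = 200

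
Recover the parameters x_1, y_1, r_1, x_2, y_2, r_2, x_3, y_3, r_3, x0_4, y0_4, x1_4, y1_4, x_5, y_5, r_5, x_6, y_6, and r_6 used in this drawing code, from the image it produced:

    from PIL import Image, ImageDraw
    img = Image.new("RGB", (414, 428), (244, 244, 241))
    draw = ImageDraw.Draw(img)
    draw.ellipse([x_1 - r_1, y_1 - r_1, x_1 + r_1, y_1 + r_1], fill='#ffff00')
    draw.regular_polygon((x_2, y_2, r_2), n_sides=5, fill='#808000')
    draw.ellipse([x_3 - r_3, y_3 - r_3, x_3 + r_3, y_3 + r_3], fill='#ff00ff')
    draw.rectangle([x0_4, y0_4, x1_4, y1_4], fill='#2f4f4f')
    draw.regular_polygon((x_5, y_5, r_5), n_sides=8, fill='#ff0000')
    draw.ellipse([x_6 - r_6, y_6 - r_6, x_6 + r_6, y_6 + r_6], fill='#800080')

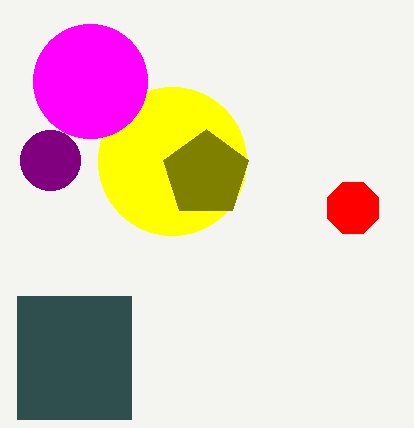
x_1 = 172; y_1 = 161; r_1 = 74; x_2 = 206; y_2 = 174; r_2 = 45; x_3 = 90; y_3 = 81; r_3 = 57; x0_4 = 17; y0_4 = 296; x1_4 = 131; y1_4 = 419; x_5 = 353; y_5 = 208; r_5 = 28; x_6 = 50; y_6 = 160; r_6 = 30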